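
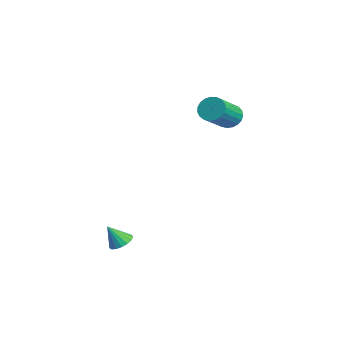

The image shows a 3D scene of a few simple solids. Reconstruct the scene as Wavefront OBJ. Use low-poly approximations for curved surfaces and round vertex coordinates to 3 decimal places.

v 3.805 -2.495 -2.124
v 4.22 -2.168 -1.86
v 3.635 -3.045 -1.176
v 3.982 -2.022 -1.819
v 3.703 -1.984 -1.847
v 3.448 -2.064 -1.939
v 3.275 -2.242 -2.073
v 3.223 -2.478 -2.219
v 3.305 -2.718 -2.344
v 3.501 -2.907 -2.418
v 3.767 -3.001 -2.425
v 4.042 -2.98 -2.363
v 4.263 -2.847 -2.246
v 4.378 -2.634 -2.102
v 4.363 -2.389 -1.963
v 0.187 3.703 2.949
v 0.69 3.698 2.477
v 1.637 2.512 3.5
v 1.133 2.517 3.971
v 0.772 3.912 2.649
v 1.719 2.726 3.672
v 0.753 4.09 2.873
v 1.7 2.904 3.896
v 0.636 4.201 3.11
v 1.582 3.015 4.133
v 0.441 4.226 3.32
v 1.388 3.04 4.343
v 0.202 4.16 3.465
v 1.149 2.975 4.488
v -0.039 4.016 3.52
v 0.908 2.83 4.543
v -0.242 3.817 3.477
v 0.705 2.631 4.5
v -0.37 3.598 3.343
v 0.577 2.413 4.366
v -0.402 3.398 3.14
v 0.545 2.212 4.163
v -0.332 3.25 2.904
v 0.615 2.065 3.927
v -0.173 3.181 2.676
v 0.774 1.995 3.699
v 0.049 3.201 2.495
v 0.996 2.016 3.518
v 0.294 3.309 2.392
v 1.241 2.123 3.415
v 0.521 3.484 2.386
v 1.468 2.299 3.409
f 2 1 4
f 2 4 3
f 4 1 5
f 4 5 3
f 5 1 6
f 5 6 3
f 6 1 7
f 6 7 3
f 7 1 8
f 7 8 3
f 8 1 9
f 8 9 3
f 9 1 10
f 9 10 3
f 10 1 11
f 10 11 3
f 11 1 12
f 11 12 3
f 12 1 13
f 12 13 3
f 13 1 14
f 13 14 3
f 14 1 15
f 14 15 3
f 15 1 2
f 15 2 3
f 17 16 20
f 17 20 18
f 18 20 21
f 18 21 19
f 20 16 22
f 20 22 21
f 21 22 23
f 21 23 19
f 22 16 24
f 22 24 23
f 23 24 25
f 23 25 19
f 24 16 26
f 24 26 25
f 25 26 27
f 25 27 19
f 26 16 28
f 26 28 27
f 27 28 29
f 27 29 19
f 28 16 30
f 28 30 29
f 29 30 31
f 29 31 19
f 30 16 32
f 30 32 31
f 31 32 33
f 31 33 19
f 32 16 34
f 32 34 33
f 33 34 35
f 33 35 19
f 34 16 36
f 34 36 35
f 35 36 37
f 35 37 19
f 36 16 38
f 36 38 37
f 37 38 39
f 37 39 19
f 38 16 40
f 38 40 39
f 39 40 41
f 39 41 19
f 40 16 42
f 40 42 41
f 41 42 43
f 41 43 19
f 42 16 44
f 42 44 43
f 43 44 45
f 43 45 19
f 44 16 46
f 44 46 45
f 45 46 47
f 45 47 19
f 46 16 17
f 46 17 47
f 47 17 18
f 47 18 19



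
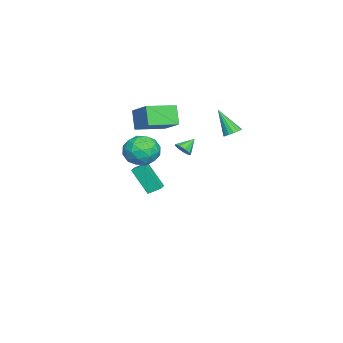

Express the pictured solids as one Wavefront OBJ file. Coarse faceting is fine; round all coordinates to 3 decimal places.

v -1.234 -2.224 1.994
v -1.919 -2.531 3.176
v -2.406 -0.732 1.703
v -3.091 -1.039 2.884
v -0.069 -1.121 2.956
v -0.754 -1.428 4.137
v -1.241 0.371 2.664
v -1.926 0.064 3.846
v -0.352 3.631 2.714
v 0.2 3.526 2.806
v -0.788 2.689 4.246
v 0.146 3.779 2.947
v -0.041 3.993 3.026
v -0.312 4.11 3.021
v -0.594 4.099 2.934
v -0.811 3.962 2.788
v -0.905 3.737 2.622
v -0.851 3.483 2.482
v -0.664 3.269 2.403
v -0.393 3.152 2.408
v -0.111 3.164 2.495
v 0.106 3.3 2.641
v -1.894 0.426 0.345
v -1.532 0.32 0.811
v -2.546 0.974 0.975
v -1.421 0.668 0.624
v -1.531 0.903 0.306
v -1.811 0.915 0.006
v -2.13 0.698 -0.135
v -2.338 0.354 -0.052
v -2.338 0.044 0.217
v -2.131 -0.087 0.545
v -1.812 0.022 0.78
v 3.307 0.075 3.469
v 4.398 0.154 3.322
v 3.242 -1.254 2.278
v 4.333 -1.175 2.131
v 3.931 -1.554 3.087
v 3.971 -0.732 3.823
v 3.669 -0.368 1.777
v 3.709 0.454 2.513
v 4.622 -0.12 2.276
v 4.784 -0.853 3.085
v 2.856 -0.247 2.515
v 3.018 -0.98 3.324
v 3.858 0.232 3.5
v 3.782 -1.332 2.1
v 3.545 -1.554 2.662
v 4.187 -1.508 2.575
v 3.607 -0.289 3.795
v 4.249 -0.243 3.708
v 3.974 -1.247 3.57
v 3.391 -0.857 1.892
v 4.033 -0.811 1.805
v 3.453 0.408 3.025
v 4.095 0.454 2.938
v 3.666 0.147 2.03
v 4.631 0.117 2.799
v 4.593 -0.665 2.099
v 4.202 -0.19 1.891
v 4.226 0.293 2.323
v 4.726 -0.314 3.274
v 4.688 -1.096 2.574
v 4.452 -1.318 3.136
v 4.476 -0.835 3.569
v 4.858 -0.475 2.66
v 2.952 -0.004 3.026
v 2.914 -0.786 2.326
v 3.164 -0.265 2.031
v 3.188 0.218 2.464
v 3.047 -0.435 3.501
v 3.009 -1.217 2.801
v 3.414 -1.393 3.277
v 3.438 -0.91 3.709
v 2.782 -0.625 2.94
v -4.45 -3.08 -2.696
v -4.55 -2.311 -2.221
v -4.124 -1.996 -4.381
v -4.224 -1.227 -3.906
v -3.636 -3.073 -2.534
v -3.736 -2.304 -2.059
v -3.31 -1.989 -4.219
v -3.41 -1.22 -3.744
f 2 4 1
f 5 2 1
f 1 4 3
f 3 5 1
f 2 8 4
f 6 2 5
f 6 8 2
f 4 8 3
f 7 5 3
f 3 8 7
f 7 6 5
f 8 6 7
f 10 9 12
f 10 12 11
f 12 9 13
f 12 13 11
f 13 9 14
f 13 14 11
f 14 9 15
f 14 15 11
f 15 9 16
f 15 16 11
f 16 9 17
f 16 17 11
f 17 9 18
f 17 18 11
f 18 9 19
f 18 19 11
f 19 9 20
f 19 20 11
f 20 9 21
f 20 21 11
f 21 9 22
f 21 22 11
f 22 9 10
f 22 10 11
f 24 23 26
f 24 26 25
f 26 23 27
f 26 27 25
f 27 23 28
f 27 28 25
f 28 23 29
f 28 29 25
f 29 23 30
f 29 30 25
f 30 23 31
f 30 31 25
f 31 23 32
f 31 32 25
f 32 23 33
f 32 33 25
f 33 23 24
f 33 24 25
f 34 71 50
f 71 45 74
f 50 74 39
f 71 74 50
f 34 50 46
f 50 39 51
f 46 51 35
f 50 51 46
f 34 46 55
f 46 35 56
f 55 56 41
f 46 56 55
f 34 55 67
f 55 41 70
f 67 70 44
f 55 70 67
f 34 67 71
f 67 44 75
f 71 75 45
f 67 75 71
f 35 51 62
f 51 39 65
f 62 65 43
f 51 65 62
f 39 74 52
f 74 45 73
f 52 73 38
f 74 73 52
f 45 75 72
f 75 44 68
f 72 68 36
f 75 68 72
f 44 70 69
f 70 41 57
f 69 57 40
f 70 57 69
f 41 56 61
f 56 35 58
f 61 58 42
f 56 58 61
f 37 63 49
f 63 43 64
f 49 64 38
f 63 64 49
f 37 49 47
f 49 38 48
f 47 48 36
f 49 48 47
f 37 47 54
f 47 36 53
f 54 53 40
f 47 53 54
f 37 54 59
f 54 40 60
f 59 60 42
f 54 60 59
f 37 59 63
f 59 42 66
f 63 66 43
f 59 66 63
f 38 64 52
f 64 43 65
f 52 65 39
f 64 65 52
f 36 48 72
f 48 38 73
f 72 73 45
f 48 73 72
f 40 53 69
f 53 36 68
f 69 68 44
f 53 68 69
f 42 60 61
f 60 40 57
f 61 57 41
f 60 57 61
f 43 66 62
f 66 42 58
f 62 58 35
f 66 58 62
f 77 79 76
f 80 77 76
f 76 79 78
f 78 80 76
f 77 83 79
f 81 77 80
f 81 83 77
f 79 83 78
f 82 80 78
f 78 83 82
f 82 81 80
f 83 81 82



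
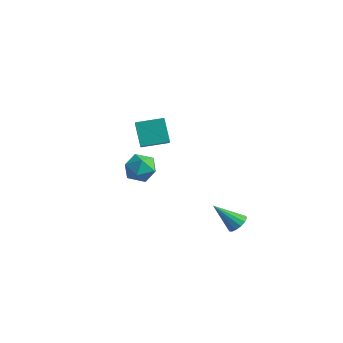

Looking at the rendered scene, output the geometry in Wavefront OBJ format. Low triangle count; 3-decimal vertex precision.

v 3.249 -2.986 -2.082
v 3.692 -3.264 -1.882
v 2.351 -3.634 -0.998
v 3.688 -3.014 -1.736
v 3.566 -2.756 -1.682
v 3.36 -2.56 -1.736
v 3.123 -2.478 -1.882
v 2.921 -2.532 -2.082
v 2.806 -2.707 -2.282
v 2.809 -2.957 -2.429
v 2.931 -3.215 -2.482
v 3.138 -3.411 -2.429
v 3.374 -3.493 -2.282
v 3.577 -3.439 -2.082
v -3.516 -2.669 -0.662
v -2.797 -2.184 -0.831
v -3.243 -3.476 -1.809
v -2.524 -2.991 -1.978
v -2.543 -3.52 -1.271
v -2.712 -3.021 -0.562
v -3.328 -2.639 -2.078
v -3.497 -2.14 -1.369
v -2.681 -2.166 -1.706
v -2.196 -2.71 -1.208
v -3.844 -2.95 -1.432
v -3.359 -3.494 -0.934
v -0.97 -4.83 1.971
v -1.68 -4.465 3.059
v -1.645 -4.16 1.306
v -2.355 -3.795 2.394
v -0.145 -3.805 2.166
v -0.855 -3.44 3.254
v -0.82 -3.135 1.501
v -1.53 -2.77 2.589
f 2 1 4
f 2 4 3
f 4 1 5
f 4 5 3
f 5 1 6
f 5 6 3
f 6 1 7
f 6 7 3
f 7 1 8
f 7 8 3
f 8 1 9
f 8 9 3
f 9 1 10
f 9 10 3
f 10 1 11
f 10 11 3
f 11 1 12
f 11 12 3
f 12 1 13
f 12 13 3
f 13 1 14
f 13 14 3
f 14 1 2
f 14 2 3
f 15 26 20
f 15 20 16
f 15 16 22
f 15 22 25
f 15 25 26
f 16 20 24
f 20 26 19
f 26 25 17
f 25 22 21
f 22 16 23
f 18 24 19
f 18 19 17
f 18 17 21
f 18 21 23
f 18 23 24
f 19 24 20
f 17 19 26
f 21 17 25
f 23 21 22
f 24 23 16
f 28 30 27
f 31 28 27
f 27 30 29
f 29 31 27
f 28 34 30
f 32 28 31
f 32 34 28
f 30 34 29
f 33 31 29
f 29 34 33
f 33 32 31
f 34 32 33



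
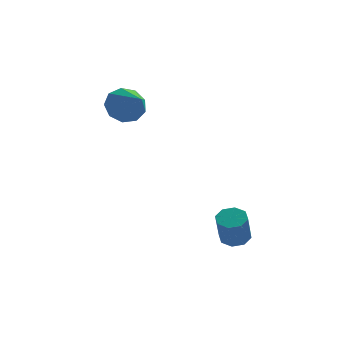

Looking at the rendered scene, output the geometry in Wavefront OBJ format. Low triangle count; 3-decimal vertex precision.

v 3.218 -3.557 -4.676
v 3.719 -4.071 -4.925
v 3.662 -4.878 -3.373
v 3.162 -4.363 -3.124
v 3.976 -3.612 -4.677
v 3.92 -4.419 -3.125
v 3.79 -3.121 -4.428
v 3.733 -3.927 -2.876
v 3.268 -2.884 -4.325
v 3.211 -3.691 -2.773
v 2.718 -3.042 -4.427
v 2.661 -3.849 -2.875
v 2.46 -3.501 -4.675
v 2.404 -4.308 -3.123
v 2.647 -3.993 -4.924
v 2.59 -4.799 -3.372
v 3.169 -4.229 -5.027
v 3.112 -5.036 -3.475
v -2.682 0.468 1.806
v -1.777 0.816 1.309
v -1.618 -0.948 2.754
v -1.869 1.179 1.954
v -2.342 1.209 2.53
v -2.974 0.892 2.766
v -3.47 0.377 2.554
v -3.597 -0.095 1.991
v -3.296 -0.304 1.341
v -2.708 -0.151 0.909
v -2.108 0.291 0.896
f 2 1 5
f 2 5 3
f 3 5 6
f 3 6 4
f 5 1 7
f 5 7 6
f 6 7 8
f 6 8 4
f 7 1 9
f 7 9 8
f 8 9 10
f 8 10 4
f 9 1 11
f 9 11 10
f 10 11 12
f 10 12 4
f 11 1 13
f 11 13 12
f 12 13 14
f 12 14 4
f 13 1 15
f 13 15 14
f 14 15 16
f 14 16 4
f 15 1 17
f 15 17 16
f 16 17 18
f 16 18 4
f 17 1 2
f 17 2 18
f 18 2 3
f 18 3 4
f 20 19 22
f 20 22 21
f 22 19 23
f 22 23 21
f 23 19 24
f 23 24 21
f 24 19 25
f 24 25 21
f 25 19 26
f 25 26 21
f 26 19 27
f 26 27 21
f 27 19 28
f 27 28 21
f 28 19 29
f 28 29 21
f 29 19 20
f 29 20 21



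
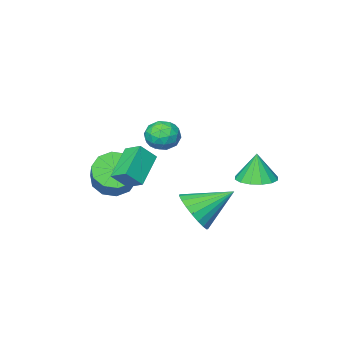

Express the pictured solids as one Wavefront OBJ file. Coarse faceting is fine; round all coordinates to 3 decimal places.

v 2.769 -4.575 -0.934
v 3.491 -5.186 -0.774
v 4.294 -3.916 0.453
v 3.571 -3.305 0.294
v 3.642 -4.839 -1.231
v 4.445 -3.57 -0.004
v 3.459 -4.391 -1.575
v 4.262 -3.122 -0.347
v 3.013 -4.014 -1.674
v 3.815 -2.744 -0.446
v 2.473 -3.85 -1.49
v 3.275 -2.581 -0.262
v 2.046 -3.964 -1.093
v 2.849 -2.694 0.134
v 1.895 -4.31 -0.636
v 2.698 -3.041 0.591
v 2.078 -4.758 -0.293
v 2.881 -3.489 0.935
v 2.525 -5.136 -0.194
v 3.327 -3.866 1.034
v 3.065 -5.299 -0.378
v 3.867 -4.03 0.85
v 0.89 -1.617 -2.262
v 1.328 -1.994 -1.362
v -0.59 -0.843 -1.218
v 1.516 -1.592 -1.395
v 1.595 -1.194 -1.577
v 1.552 -0.869 -1.879
v 1.395 -0.674 -2.246
v 1.15 -0.641 -2.616
v 0.861 -0.778 -2.926
v 0.576 -1.059 -3.12
v 0.346 -1.437 -3.166
v 0.21 -1.846 -3.056
v 0.191 -2.216 -2.809
v 0.294 -2.482 -2.467
v 0.499 -2.598 -2.09
v 0.772 -2.545 -1.742
v 1.065 -2.331 -1.485
v -1.085 -0.037 -0.283
v -0.582 -0.771 -0.303
v -1.155 -0.123 1.063
v -0.283 -0.423 -0.265
v -0.199 0.029 -0.232
v -0.352 0.463 -0.212
v -0.702 0.763 -0.212
v -1.154 0.849 -0.23
v -1.588 0.697 -0.262
v -1.887 0.348 -0.3
v -1.971 -0.103 -0.333
v -1.818 -0.537 -0.353
v -1.468 -0.837 -0.354
v -1.016 -0.923 -0.336
v 2.965 -0.449 2.416
v 3.488 -1.024 2.458
v 2.272 -1.016 3.302
v 2.795 -1.591 3.344
v 2.978 -0.879 3.6
v 3.406 -0.529 3.052
v 2.354 -1.511 2.708
v 2.782 -1.161 2.16
v 3.11 -1.68 2.638
v 3.496 -1.29 3.189
v 2.264 -0.75 2.571
v 2.65 -0.36 3.122
v 3.287 -0.687 2.359
v 2.473 -1.353 3.401
v 2.581 -0.935 3.551
v 2.888 -1.272 3.576
v 3.239 -0.396 2.709
v 3.547 -0.734 2.733
v 3.247 -0.649 3.404
v 2.213 -1.306 3.027
v 2.521 -1.644 3.051
v 2.872 -0.768 2.184
v 3.179 -1.105 2.209
v 2.513 -1.391 2.356
v 3.372 -1.411 2.489
v 2.965 -1.743 3.01
v 2.706 -1.697 2.636
v 2.957 -1.491 2.315
v 3.599 -1.181 2.813
v 3.192 -1.514 3.334
v 3.3 -1.096 3.485
v 3.551 -0.89 3.163
v 3.377 -1.567 2.919
v 2.568 -0.526 2.426
v 2.161 -0.859 2.947
v 2.209 -1.15 2.597
v 2.46 -0.944 2.275
v 2.795 -0.297 2.75
v 2.388 -0.629 3.271
v 2.803 -0.549 3.445
v 3.054 -0.343 3.124
v 2.383 -0.473 2.841
v 3.378 -2.842 1.611
v 3.206 -2.051 2.006
v 2.729 -2.631 0.907
v 2.557 -1.841 1.302
v 4.603 -2.119 0.698
v 4.431 -1.329 1.093
v 3.954 -1.909 -0.006
v 3.782 -1.118 0.389
f 2 1 5
f 2 5 3
f 3 5 6
f 3 6 4
f 5 1 7
f 5 7 6
f 6 7 8
f 6 8 4
f 7 1 9
f 7 9 8
f 8 9 10
f 8 10 4
f 9 1 11
f 9 11 10
f 10 11 12
f 10 12 4
f 11 1 13
f 11 13 12
f 12 13 14
f 12 14 4
f 13 1 15
f 13 15 14
f 14 15 16
f 14 16 4
f 15 1 17
f 15 17 16
f 16 17 18
f 16 18 4
f 17 1 19
f 17 19 18
f 18 19 20
f 18 20 4
f 19 1 21
f 19 21 20
f 20 21 22
f 20 22 4
f 21 1 2
f 21 2 22
f 22 2 3
f 22 3 4
f 24 23 26
f 24 26 25
f 26 23 27
f 26 27 25
f 27 23 28
f 27 28 25
f 28 23 29
f 28 29 25
f 29 23 30
f 29 30 25
f 30 23 31
f 30 31 25
f 31 23 32
f 31 32 25
f 32 23 33
f 32 33 25
f 33 23 34
f 33 34 25
f 34 23 35
f 34 35 25
f 35 23 36
f 35 36 25
f 36 23 37
f 36 37 25
f 37 23 38
f 37 38 25
f 38 23 39
f 38 39 25
f 39 23 24
f 39 24 25
f 41 40 43
f 41 43 42
f 43 40 44
f 43 44 42
f 44 40 45
f 44 45 42
f 45 40 46
f 45 46 42
f 46 40 47
f 46 47 42
f 47 40 48
f 47 48 42
f 48 40 49
f 48 49 42
f 49 40 50
f 49 50 42
f 50 40 51
f 50 51 42
f 51 40 52
f 51 52 42
f 52 40 53
f 52 53 42
f 53 40 41
f 53 41 42
f 54 91 70
f 91 65 94
f 70 94 59
f 91 94 70
f 54 70 66
f 70 59 71
f 66 71 55
f 70 71 66
f 54 66 75
f 66 55 76
f 75 76 61
f 66 76 75
f 54 75 87
f 75 61 90
f 87 90 64
f 75 90 87
f 54 87 91
f 87 64 95
f 91 95 65
f 87 95 91
f 55 71 82
f 71 59 85
f 82 85 63
f 71 85 82
f 59 94 72
f 94 65 93
f 72 93 58
f 94 93 72
f 65 95 92
f 95 64 88
f 92 88 56
f 95 88 92
f 64 90 89
f 90 61 77
f 89 77 60
f 90 77 89
f 61 76 81
f 76 55 78
f 81 78 62
f 76 78 81
f 57 83 69
f 83 63 84
f 69 84 58
f 83 84 69
f 57 69 67
f 69 58 68
f 67 68 56
f 69 68 67
f 57 67 74
f 67 56 73
f 74 73 60
f 67 73 74
f 57 74 79
f 74 60 80
f 79 80 62
f 74 80 79
f 57 79 83
f 79 62 86
f 83 86 63
f 79 86 83
f 58 84 72
f 84 63 85
f 72 85 59
f 84 85 72
f 56 68 92
f 68 58 93
f 92 93 65
f 68 93 92
f 60 73 89
f 73 56 88
f 89 88 64
f 73 88 89
f 62 80 81
f 80 60 77
f 81 77 61
f 80 77 81
f 63 86 82
f 86 62 78
f 82 78 55
f 86 78 82
f 97 99 96
f 100 97 96
f 96 99 98
f 98 100 96
f 97 103 99
f 101 97 100
f 101 103 97
f 99 103 98
f 102 100 98
f 98 103 102
f 102 101 100
f 103 101 102



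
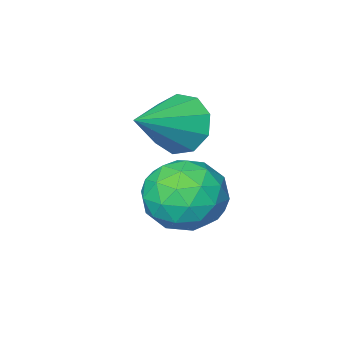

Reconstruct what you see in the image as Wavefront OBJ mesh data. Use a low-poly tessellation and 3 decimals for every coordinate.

v 0.672 -1.937 -1.749
v 1.064 -2.271 -2.348
v 2.008 -1.583 -1.071
v 0.978 -1.747 -2.452
v 0.749 -1.313 -2.227
v 0.483 -1.171 -1.778
v 0.306 -1.387 -1.316
v 0.3 -1.861 -1.056
v 0.468 -2.371 -1.121
v 0.731 -2.677 -1.479
v 0.967 -2.638 -1.964
v 1.063 -0.584 -3.809
v 1.386 -0.978 -2.973
v 0.334 -1.942 -4.167
v 0.657 -2.336 -3.331
v -0.017 -1.627 -3.31
v 0.433 -0.788 -3.089
v 1.287 -2.132 -4.051
v 1.737 -1.293 -3.83
v 1.524 -1.934 -3.123
v 0.718 -1.622 -2.665
v 1.002 -1.298 -4.475
v 0.196 -0.986 -4.017
v 1.288 -0.662 -3.36
v 0.432 -2.258 -3.78
v 0.035 -1.842 -3.768
v 0.225 -2.073 -3.277
v 0.729 -0.55 -3.428
v 0.918 -0.781 -2.937
v 0.094 -1.163 -3.135
v 0.802 -2.139 -4.203
v 0.991 -2.37 -3.712
v 1.495 -0.847 -3.863
v 1.685 -1.078 -3.372
v 1.626 -1.757 -4.005
v 1.559 -1.455 -2.957
v 1.131 -2.253 -3.167
v 1.501 -2.134 -3.59
v 1.766 -1.64 -3.46
v 1.085 -1.272 -2.688
v 0.657 -2.07 -2.898
v 0.261 -1.654 -2.886
v 0.526 -1.16 -2.756
v 1.167 -1.834 -2.776
v 1.063 -0.85 -4.242
v 0.635 -1.648 -4.452
v 1.194 -1.76 -4.384
v 1.459 -1.266 -4.254
v 0.589 -0.667 -3.973
v 0.161 -1.465 -4.183
v -0.046 -1.28 -3.68
v 0.219 -0.786 -3.55
v 0.553 -1.086 -4.364
f 2 1 4
f 2 4 3
f 4 1 5
f 4 5 3
f 5 1 6
f 5 6 3
f 6 1 7
f 6 7 3
f 7 1 8
f 7 8 3
f 8 1 9
f 8 9 3
f 9 1 10
f 9 10 3
f 10 1 11
f 10 11 3
f 11 1 2
f 11 2 3
f 12 49 28
f 49 23 52
f 28 52 17
f 49 52 28
f 12 28 24
f 28 17 29
f 24 29 13
f 28 29 24
f 12 24 33
f 24 13 34
f 33 34 19
f 24 34 33
f 12 33 45
f 33 19 48
f 45 48 22
f 33 48 45
f 12 45 49
f 45 22 53
f 49 53 23
f 45 53 49
f 13 29 40
f 29 17 43
f 40 43 21
f 29 43 40
f 17 52 30
f 52 23 51
f 30 51 16
f 52 51 30
f 23 53 50
f 53 22 46
f 50 46 14
f 53 46 50
f 22 48 47
f 48 19 35
f 47 35 18
f 48 35 47
f 19 34 39
f 34 13 36
f 39 36 20
f 34 36 39
f 15 41 27
f 41 21 42
f 27 42 16
f 41 42 27
f 15 27 25
f 27 16 26
f 25 26 14
f 27 26 25
f 15 25 32
f 25 14 31
f 32 31 18
f 25 31 32
f 15 32 37
f 32 18 38
f 37 38 20
f 32 38 37
f 15 37 41
f 37 20 44
f 41 44 21
f 37 44 41
f 16 42 30
f 42 21 43
f 30 43 17
f 42 43 30
f 14 26 50
f 26 16 51
f 50 51 23
f 26 51 50
f 18 31 47
f 31 14 46
f 47 46 22
f 31 46 47
f 20 38 39
f 38 18 35
f 39 35 19
f 38 35 39
f 21 44 40
f 44 20 36
f 40 36 13
f 44 36 40



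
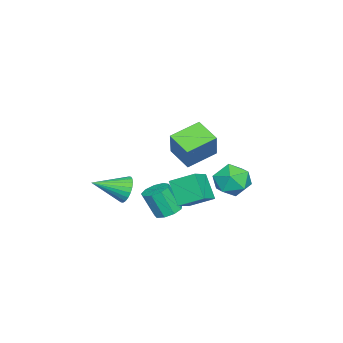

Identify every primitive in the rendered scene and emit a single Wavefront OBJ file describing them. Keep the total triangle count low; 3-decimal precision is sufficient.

v -0.195 0.943 -2.195
v 0.405 1.49 -1.979
v 0.495 0.764 -0.389
v -0.105 0.217 -0.605
v -0.112 1.705 -1.852
v -0.023 0.979 -0.262
v -0.668 1.564 -1.885
v -0.579 0.838 -0.295
v -1.002 1.132 -2.063
v -0.913 0.406 -0.473
v -0.959 0.612 -2.303
v -0.87 -0.114 -0.713
v -0.558 0.247 -2.493
v -0.469 -0.479 -0.903
v 0.013 0.207 -2.543
v 0.102 -0.519 -0.953
v 0.487 0.512 -2.43
v 0.576 -0.214 -0.84
v 0.642 1.019 -2.207
v 0.731 0.293 -0.618
v 1.18 2.079 1.039
v 2.422 1.88 1.676
v 1.031 3.454 1.761
v 2.273 3.254 2.398
v 1.967 2.846 -0.258
v 3.209 2.646 0.379
v 1.818 4.22 0.464
v 3.06 4.021 1.101
v 0.705 2.342 1.923
v -0.05 1.126 2.569
v -0.666 3.504 2.508
v -1.421 2.288 3.154
v 1.661 2.632 3.586
v 0.906 1.416 4.232
v 0.29 3.794 4.171
v -0.465 2.578 4.817
v 3.051 -0.269 0.989
v 3.648 -0.214 0.332
v 3.989 -1.831 1.711
v 3.796 -0.013 0.574
v 3.83 0.148 0.88
v 3.745 0.246 1.202
v 3.555 0.266 1.492
v 3.288 0.204 1.705
v 2.985 0.07 1.809
v 2.692 -0.115 1.789
v 2.453 -0.324 1.647
v 2.306 -0.524 1.404
v 2.272 -0.686 1.099
v 2.357 -0.784 0.776
v 2.547 -0.804 0.487
v 2.814 -0.742 0.273
v 3.117 -0.608 0.169
v 3.41 -0.423 0.19
v -4.049 4.274 -0.517
v -3.059 3.526 -0.508
v -4.821 3.234 -2.052
v -3.831 2.486 -2.043
v -4.645 2.449 -1.107
v -4.168 3.092 -0.159
v -3.712 3.668 -2.401
v -3.235 4.311 -1.453
v -2.851 3.152 -1.673
v -3.427 2.398 -0.873
v -4.453 4.362 -1.687
v -5.029 3.608 -0.887
f 2 1 5
f 2 5 3
f 3 5 6
f 3 6 4
f 5 1 7
f 5 7 6
f 6 7 8
f 6 8 4
f 7 1 9
f 7 9 8
f 8 9 10
f 8 10 4
f 9 1 11
f 9 11 10
f 10 11 12
f 10 12 4
f 11 1 13
f 11 13 12
f 12 13 14
f 12 14 4
f 13 1 15
f 13 15 14
f 14 15 16
f 14 16 4
f 15 1 17
f 15 17 16
f 16 17 18
f 16 18 4
f 17 1 19
f 17 19 18
f 18 19 20
f 18 20 4
f 19 1 2
f 19 2 20
f 20 2 3
f 20 3 4
f 22 24 21
f 25 22 21
f 21 24 23
f 23 25 21
f 22 28 24
f 26 22 25
f 26 28 22
f 24 28 23
f 27 25 23
f 23 28 27
f 27 26 25
f 28 26 27
f 30 32 29
f 33 30 29
f 29 32 31
f 31 33 29
f 30 36 32
f 34 30 33
f 34 36 30
f 32 36 31
f 35 33 31
f 31 36 35
f 35 34 33
f 36 34 35
f 38 37 40
f 38 40 39
f 40 37 41
f 40 41 39
f 41 37 42
f 41 42 39
f 42 37 43
f 42 43 39
f 43 37 44
f 43 44 39
f 44 37 45
f 44 45 39
f 45 37 46
f 45 46 39
f 46 37 47
f 46 47 39
f 47 37 48
f 47 48 39
f 48 37 49
f 48 49 39
f 49 37 50
f 49 50 39
f 50 37 51
f 50 51 39
f 51 37 52
f 51 52 39
f 52 37 53
f 52 53 39
f 53 37 54
f 53 54 39
f 54 37 38
f 54 38 39
f 55 66 60
f 55 60 56
f 55 56 62
f 55 62 65
f 55 65 66
f 56 60 64
f 60 66 59
f 66 65 57
f 65 62 61
f 62 56 63
f 58 64 59
f 58 59 57
f 58 57 61
f 58 61 63
f 58 63 64
f 59 64 60
f 57 59 66
f 61 57 65
f 63 61 62
f 64 63 56



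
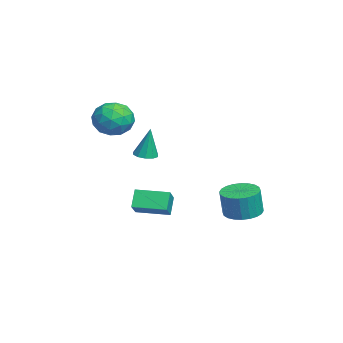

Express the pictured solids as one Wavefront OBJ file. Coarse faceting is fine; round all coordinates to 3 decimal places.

v -4.552 -2.417 -2.396
v -3.439 -2.661 -1.582
v -4.101 -0.593 -2.466
v -2.989 -0.837 -1.652
v -3.871 -2.623 -3.388
v -2.759 -2.867 -2.574
v -3.421 -0.799 -3.458
v -2.308 -1.043 -2.644
v -1.973 -2.675 3.797
v -1.065 -3.425 3.787
v -3.175 -4.135 4.033
v -2.267 -4.885 4.023
v -2.411 -4.145 4.928
v -1.668 -3.243 4.783
v -2.572 -4.317 3.037
v -1.829 -3.415 2.892
v -1.435 -4.44 3.318
v -1.335 -4.333 4.487
v -2.905 -3.227 3.333
v -2.805 -3.12 4.502
v -1.413 -2.922 3.771
v -2.827 -4.638 4.049
v -2.911 -4.203 4.581
v -2.377 -4.644 4.575
v -1.768 -2.815 4.356
v -1.234 -3.256 4.351
v -2.025 -3.679 5.021
v -3.006 -4.304 3.469
v -2.472 -4.745 3.464
v -1.863 -2.916 3.245
v -1.329 -3.357 3.239
v -2.215 -3.881 2.799
v -1.097 -3.959 3.49
v -1.804 -4.817 3.629
v -1.983 -4.483 3.049
v -1.547 -3.953 2.964
v -1.039 -3.897 4.177
v -1.745 -4.754 4.315
v -1.83 -4.32 4.847
v -1.393 -3.789 4.762
v -1.256 -4.493 3.901
v -2.495 -2.806 3.505
v -3.201 -3.663 3.643
v -2.847 -3.771 3.058
v -2.41 -3.24 2.973
v -2.436 -2.743 4.191
v -3.143 -3.601 4.33
v -2.693 -3.607 4.856
v -2.257 -3.077 4.771
v -2.984 -3.067 3.919
v 0.777 2.637 -1.642
v 1.308 3.518 -1.602
v 1.514 3.325 -0.078
v 0.983 2.443 -0.118
v 0.934 3.649 -1.535
v 1.14 3.456 -0.011
v 0.536 3.625 -1.484
v 0.742 3.432 0.04
v 0.175 3.451 -1.457
v 0.38 3.258 0.067
v -0.095 3.153 -1.459
v 0.111 2.96 0.065
v -0.232 2.776 -1.488
v -0.026 2.583 0.036
v -0.215 2.378 -1.541
v -0.009 2.185 -0.017
v -0.047 2.02 -1.609
v 0.159 1.826 -0.085
v 0.246 1.755 -1.682
v 0.452 1.562 -0.158
v 0.62 1.624 -1.749
v 0.826 1.431 -0.225
v 1.018 1.648 -1.8
v 1.224 1.455 -0.276
v 1.38 1.822 -1.827
v 1.585 1.629 -0.303
v 1.649 2.12 -1.825
v 1.855 1.927 -0.301
v 1.786 2.497 -1.796
v 1.992 2.304 -0.272
v 1.769 2.895 -1.743
v 1.975 2.702 -0.219
v 1.601 3.254 -1.675
v 1.807 3.06 -0.151
v -0.797 -2.186 1.846
v -0.25 -1.827 1.756
v -0.663 -1.934 3.654
v -0.57 -1.574 1.744
v -0.976 -1.555 1.772
v -1.314 -1.776 1.827
v -1.454 -2.154 1.89
v -1.344 -2.544 1.936
v -1.024 -2.797 1.948
v -0.617 -2.816 1.921
v -0.279 -2.595 1.865
v -0.139 -2.217 1.802
f 2 4 1
f 5 2 1
f 1 4 3
f 3 5 1
f 2 8 4
f 6 2 5
f 6 8 2
f 4 8 3
f 7 5 3
f 3 8 7
f 7 6 5
f 8 6 7
f 9 46 25
f 46 20 49
f 25 49 14
f 46 49 25
f 9 25 21
f 25 14 26
f 21 26 10
f 25 26 21
f 9 21 30
f 21 10 31
f 30 31 16
f 21 31 30
f 9 30 42
f 30 16 45
f 42 45 19
f 30 45 42
f 9 42 46
f 42 19 50
f 46 50 20
f 42 50 46
f 10 26 37
f 26 14 40
f 37 40 18
f 26 40 37
f 14 49 27
f 49 20 48
f 27 48 13
f 49 48 27
f 20 50 47
f 50 19 43
f 47 43 11
f 50 43 47
f 19 45 44
f 45 16 32
f 44 32 15
f 45 32 44
f 16 31 36
f 31 10 33
f 36 33 17
f 31 33 36
f 12 38 24
f 38 18 39
f 24 39 13
f 38 39 24
f 12 24 22
f 24 13 23
f 22 23 11
f 24 23 22
f 12 22 29
f 22 11 28
f 29 28 15
f 22 28 29
f 12 29 34
f 29 15 35
f 34 35 17
f 29 35 34
f 12 34 38
f 34 17 41
f 38 41 18
f 34 41 38
f 13 39 27
f 39 18 40
f 27 40 14
f 39 40 27
f 11 23 47
f 23 13 48
f 47 48 20
f 23 48 47
f 15 28 44
f 28 11 43
f 44 43 19
f 28 43 44
f 17 35 36
f 35 15 32
f 36 32 16
f 35 32 36
f 18 41 37
f 41 17 33
f 37 33 10
f 41 33 37
f 52 51 55
f 52 55 53
f 53 55 56
f 53 56 54
f 55 51 57
f 55 57 56
f 56 57 58
f 56 58 54
f 57 51 59
f 57 59 58
f 58 59 60
f 58 60 54
f 59 51 61
f 59 61 60
f 60 61 62
f 60 62 54
f 61 51 63
f 61 63 62
f 62 63 64
f 62 64 54
f 63 51 65
f 63 65 64
f 64 65 66
f 64 66 54
f 65 51 67
f 65 67 66
f 66 67 68
f 66 68 54
f 67 51 69
f 67 69 68
f 68 69 70
f 68 70 54
f 69 51 71
f 69 71 70
f 70 71 72
f 70 72 54
f 71 51 73
f 71 73 72
f 72 73 74
f 72 74 54
f 73 51 75
f 73 75 74
f 74 75 76
f 74 76 54
f 75 51 77
f 75 77 76
f 76 77 78
f 76 78 54
f 77 51 79
f 77 79 78
f 78 79 80
f 78 80 54
f 79 51 81
f 79 81 80
f 80 81 82
f 80 82 54
f 81 51 83
f 81 83 82
f 82 83 84
f 82 84 54
f 83 51 52
f 83 52 84
f 84 52 53
f 84 53 54
f 86 85 88
f 86 88 87
f 88 85 89
f 88 89 87
f 89 85 90
f 89 90 87
f 90 85 91
f 90 91 87
f 91 85 92
f 91 92 87
f 92 85 93
f 92 93 87
f 93 85 94
f 93 94 87
f 94 85 95
f 94 95 87
f 95 85 96
f 95 96 87
f 96 85 86
f 96 86 87



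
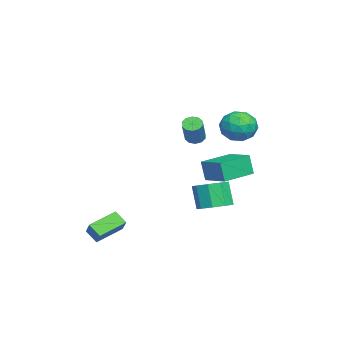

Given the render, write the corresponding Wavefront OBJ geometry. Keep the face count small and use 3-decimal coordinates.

v -2.159 3.741 1.794
v -1.461 3.912 2.687
v -1.939 1.908 1.973
v -1.241 2.079 2.866
v -2.359 2.312 2.96
v -2.495 3.445 2.849
v -0.905 2.375 1.811
v -1.041 3.508 1.7
v -0.686 3.068 2.697
v -1.585 3.029 3.407
v -1.815 2.791 1.253
v -2.714 2.752 1.963
v -1.83 3.987 2.225
v -1.57 1.833 2.435
v -2.228 1.97 2.49
v -1.817 2.07 3.015
v -2.437 3.713 2.321
v -2.027 3.813 2.845
v -2.555 2.873 3.005
v -1.373 2.007 1.815
v -0.963 2.107 2.339
v -1.583 3.75 1.645
v -1.172 3.85 2.17
v -0.845 2.947 1.655
v -0.964 3.591 2.756
v -0.834 2.514 2.861
v -0.637 2.688 2.24
v -0.717 3.354 2.176
v -1.492 3.569 3.173
v -1.362 2.491 3.278
v -2.019 2.628 3.333
v -2.1 3.294 3.269
v -1.036 3.072 3.179
v -2.038 3.329 1.382
v -1.908 2.251 1.487
v -1.3 2.526 1.391
v -1.381 3.192 1.327
v -2.566 3.306 1.799
v -2.436 2.229 1.904
v -2.683 2.466 2.484
v -2.763 3.132 2.42
v -2.364 2.748 1.481
v -0.669 1.811 -3.517
v 0.14 1.137 -3.401
v -0.381 0.775 -1.867
v -1.191 1.449 -1.983
v 0.335 1.799 -3.179
v -0.186 1.438 -1.644
v 0.06 2.467 -3.115
v -0.462 2.105 -1.581
v -0.557 2.827 -3.239
v -1.078 2.466 -1.705
v -1.226 2.712 -3.494
v -1.747 2.351 -1.96
v -1.635 2.175 -3.759
v -2.156 1.814 -2.225
v -1.592 1.468 -3.911
v -2.113 1.106 -2.377
v -1.117 0.921 -3.879
v -1.638 0.559 -2.345
v -0.433 0.79 -3.677
v -0.954 0.428 -2.143
v 3.343 -4.063 -5.029
v 3.01 -4.712 -4.391
v 2.21 -2.859 -4.397
v 1.877 -3.508 -3.758
v 4.243 -3.672 -4.162
v 3.91 -4.321 -3.523
v 3.11 -2.468 -3.529
v 2.777 -3.117 -2.891
v 1.04 0.937 2.321
v 1.434 0.668 1.991
v 2.554 0.694 3.31
v 2.16 0.963 3.639
v 1.477 1.021 1.948
v 2.596 1.047 3.267
v 1.352 1.342 2.048
v 2.472 1.368 3.366
v 1.109 1.509 2.251
v 2.228 1.535 3.57
v 0.839 1.457 2.481
v 1.958 1.483 3.8
v 0.646 1.206 2.65
v 1.766 1.232 3.969
v 0.604 0.853 2.693
v 1.723 0.879 4.012
v 0.728 0.532 2.594
v 1.848 0.558 3.912
v 0.972 0.365 2.39
v 2.091 0.391 3.709
v 1.242 0.417 2.16
v 2.361 0.443 3.479
v -4.866 2.244 -2.335
v -5.006 1.964 -0.981
v -3.728 3.518 -1.954
v -3.868 3.238 -0.599
v -3.232 0.822 -2.461
v -3.372 0.542 -1.106
v -2.094 2.096 -2.079
v -2.234 1.816 -0.725
f 1 38 17
f 38 12 41
f 17 41 6
f 38 41 17
f 1 17 13
f 17 6 18
f 13 18 2
f 17 18 13
f 1 13 22
f 13 2 23
f 22 23 8
f 13 23 22
f 1 22 34
f 22 8 37
f 34 37 11
f 22 37 34
f 1 34 38
f 34 11 42
f 38 42 12
f 34 42 38
f 2 18 29
f 18 6 32
f 29 32 10
f 18 32 29
f 6 41 19
f 41 12 40
f 19 40 5
f 41 40 19
f 12 42 39
f 42 11 35
f 39 35 3
f 42 35 39
f 11 37 36
f 37 8 24
f 36 24 7
f 37 24 36
f 8 23 28
f 23 2 25
f 28 25 9
f 23 25 28
f 4 30 16
f 30 10 31
f 16 31 5
f 30 31 16
f 4 16 14
f 16 5 15
f 14 15 3
f 16 15 14
f 4 14 21
f 14 3 20
f 21 20 7
f 14 20 21
f 4 21 26
f 21 7 27
f 26 27 9
f 21 27 26
f 4 26 30
f 26 9 33
f 30 33 10
f 26 33 30
f 5 31 19
f 31 10 32
f 19 32 6
f 31 32 19
f 3 15 39
f 15 5 40
f 39 40 12
f 15 40 39
f 7 20 36
f 20 3 35
f 36 35 11
f 20 35 36
f 9 27 28
f 27 7 24
f 28 24 8
f 27 24 28
f 10 33 29
f 33 9 25
f 29 25 2
f 33 25 29
f 44 43 47
f 44 47 45
f 45 47 48
f 45 48 46
f 47 43 49
f 47 49 48
f 48 49 50
f 48 50 46
f 49 43 51
f 49 51 50
f 50 51 52
f 50 52 46
f 51 43 53
f 51 53 52
f 52 53 54
f 52 54 46
f 53 43 55
f 53 55 54
f 54 55 56
f 54 56 46
f 55 43 57
f 55 57 56
f 56 57 58
f 56 58 46
f 57 43 59
f 57 59 58
f 58 59 60
f 58 60 46
f 59 43 61
f 59 61 60
f 60 61 62
f 60 62 46
f 61 43 44
f 61 44 62
f 62 44 45
f 62 45 46
f 64 66 63
f 67 64 63
f 63 66 65
f 65 67 63
f 64 70 66
f 68 64 67
f 68 70 64
f 66 70 65
f 69 67 65
f 65 70 69
f 69 68 67
f 70 68 69
f 72 71 75
f 72 75 73
f 73 75 76
f 73 76 74
f 75 71 77
f 75 77 76
f 76 77 78
f 76 78 74
f 77 71 79
f 77 79 78
f 78 79 80
f 78 80 74
f 79 71 81
f 79 81 80
f 80 81 82
f 80 82 74
f 81 71 83
f 81 83 82
f 82 83 84
f 82 84 74
f 83 71 85
f 83 85 84
f 84 85 86
f 84 86 74
f 85 71 87
f 85 87 86
f 86 87 88
f 86 88 74
f 87 71 89
f 87 89 88
f 88 89 90
f 88 90 74
f 89 71 91
f 89 91 90
f 90 91 92
f 90 92 74
f 91 71 72
f 91 72 92
f 92 72 73
f 92 73 74
f 94 96 93
f 97 94 93
f 93 96 95
f 95 97 93
f 94 100 96
f 98 94 97
f 98 100 94
f 96 100 95
f 99 97 95
f 95 100 99
f 99 98 97
f 100 98 99



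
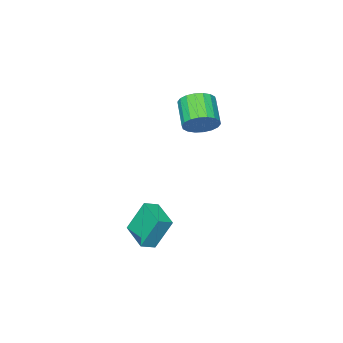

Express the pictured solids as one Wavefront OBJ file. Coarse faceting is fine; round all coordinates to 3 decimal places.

v -1.43 -2.623 2.758
v -0.803 -3.314 2.399
v -1.642 -4.568 3.344
v -2.27 -3.877 3.702
v -0.596 -3.174 2.768
v -1.435 -4.428 3.712
v -0.555 -2.926 3.134
v -1.394 -4.179 4.079
v -0.687 -2.617 3.426
v -1.526 -3.871 4.371
v -0.966 -2.31 3.586
v -1.806 -3.563 4.531
v -1.338 -2.064 3.582
v -2.177 -3.318 4.526
v -1.727 -1.93 3.414
v -2.567 -3.183 4.359
v -2.058 -1.932 3.116
v -2.897 -3.186 4.061
v -2.265 -2.072 2.748
v -3.104 -3.326 3.692
v -2.306 -2.321 2.381
v -3.145 -3.574 3.326
v -2.174 -2.629 2.089
v -3.013 -3.883 3.034
v -1.894 -2.937 1.929
v -2.734 -4.19 2.874
v -1.523 -3.182 1.934
v -2.362 -4.436 2.878
v -1.133 -3.317 2.101
v -1.973 -4.57 3.046
v 2.315 -3.007 -3.601
v 1.649 -2.434 -1.794
v 2.832 -1.348 -3.937
v 2.166 -0.775 -2.13
v 3.114 -3.185 -3.25
v 2.448 -2.612 -1.443
v 3.631 -1.526 -3.586
v 2.965 -0.953 -1.779
f 2 1 5
f 2 5 3
f 3 5 6
f 3 6 4
f 5 1 7
f 5 7 6
f 6 7 8
f 6 8 4
f 7 1 9
f 7 9 8
f 8 9 10
f 8 10 4
f 9 1 11
f 9 11 10
f 10 11 12
f 10 12 4
f 11 1 13
f 11 13 12
f 12 13 14
f 12 14 4
f 13 1 15
f 13 15 14
f 14 15 16
f 14 16 4
f 15 1 17
f 15 17 16
f 16 17 18
f 16 18 4
f 17 1 19
f 17 19 18
f 18 19 20
f 18 20 4
f 19 1 21
f 19 21 20
f 20 21 22
f 20 22 4
f 21 1 23
f 21 23 22
f 22 23 24
f 22 24 4
f 23 1 25
f 23 25 24
f 24 25 26
f 24 26 4
f 25 1 27
f 25 27 26
f 26 27 28
f 26 28 4
f 27 1 29
f 27 29 28
f 28 29 30
f 28 30 4
f 29 1 2
f 29 2 30
f 30 2 3
f 30 3 4
f 32 34 31
f 35 32 31
f 31 34 33
f 33 35 31
f 32 38 34
f 36 32 35
f 36 38 32
f 34 38 33
f 37 35 33
f 33 38 37
f 37 36 35
f 38 36 37



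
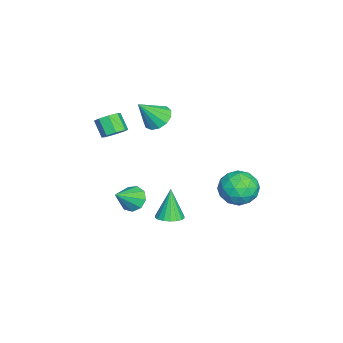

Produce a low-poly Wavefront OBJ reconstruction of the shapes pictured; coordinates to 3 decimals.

v 3.785 -0.135 -2.89
v 4.477 -0.337 -2.683
v 3.255 -0.165 -1.15
v 4.491 -0.003 -2.673
v 4.364 0.304 -2.707
v 4.123 0.524 -2.776
v 3.815 0.614 -2.869
v 3.501 0.555 -2.965
v 3.243 0.36 -3.047
v 3.093 0.066 -3.098
v 3.079 -0.267 -3.107
v 3.206 -0.575 -3.074
v 3.447 -0.795 -3.005
v 3.755 -0.884 -2.912
v 4.069 -0.826 -2.816
v 4.326 -0.63 -2.734
v 0.658 -2.594 -4.066
v 1.231 -2.041 -4.298
v 1.762 -3.306 -3.034
v 0.941 -1.844 -3.851
v 0.518 -1.999 -3.505
v 0.161 -2.432 -3.421
v 0.036 -2.941 -3.639
v 0.203 -3.288 -4.057
v 0.582 -3.311 -4.478
v 0.997 -2.998 -4.707
v 1.254 -2.496 -4.636
v 0.638 -3.472 0.892
v 1.162 -3.3 1.355
v 0.585 -3.796 2.191
v 0.062 -3.968 1.728
v 0.775 -2.909 1.32
v 0.198 -3.406 2.156
v 0.308 -2.848 1.034
v -0.269 -3.344 1.87
v 0.034 -3.152 0.665
v -0.542 -3.648 1.501
v 0.115 -3.644 0.429
v -0.462 -4.14 1.265
v 0.502 -4.034 0.464
v -0.075 -4.531 1.3
v 0.969 -4.096 0.75
v 0.392 -4.592 1.586
v 1.242 -3.792 1.119
v 0.666 -4.288 1.955
v -2.208 -1.741 0.403
v -1.818 -2.31 -0.16
v -1.532 -2.659 1.797
v -1.487 -1.942 -0.078
v -1.385 -1.51 0.156
v -1.544 -1.152 0.469
v -1.914 -0.981 0.761
v -2.377 -1.052 0.939
v -2.787 -1.341 0.948
v -3.013 -1.757 0.783
v -2.983 -2.169 0.498
v -2.707 -2.445 0.182
v -2.273 -2.497 -0.063
v -0.394 3.264 -2.679
v 0.379 3.848 -2.047
v 0.921 2.012 -3.133
v 1.694 2.596 -2.501
v 0.829 2.032 -1.98
v 0.016 2.806 -1.7
v 1.284 3.054 -3.48
v 0.471 3.828 -3.2
v 1.416 3.718 -2.542
v 1.135 3.086 -1.615
v 0.165 2.774 -3.565
v -0.116 2.142 -2.638
v -0.123 3.666 -2.323
v 1.423 2.194 -2.857
v 0.914 1.863 -2.551
v 1.369 2.206 -2.179
v -0.336 3.054 -2.119
v 0.118 3.396 -1.747
v 0.383 2.329 -1.708
v 1.182 2.464 -3.433
v 1.636 2.806 -3.061
v -0.069 3.654 -3.001
v 0.386 3.997 -2.629
v 0.917 3.531 -3.472
v 0.941 3.932 -2.243
v 1.714 3.196 -2.51
v 1.473 3.466 -3.085
v 0.995 3.921 -2.92
v 0.776 3.561 -1.698
v 1.549 2.825 -1.965
v 1.04 2.494 -1.659
v 0.563 2.949 -1.494
v 1.386 3.485 -1.989
v -0.249 3.035 -3.215
v 0.524 2.299 -3.482
v 0.737 2.911 -3.686
v 0.26 3.366 -3.521
v -0.414 2.664 -2.67
v 0.359 1.928 -2.937
v 0.305 1.939 -2.26
v -0.173 2.394 -2.095
v -0.086 2.375 -3.191
f 2 1 4
f 2 4 3
f 4 1 5
f 4 5 3
f 5 1 6
f 5 6 3
f 6 1 7
f 6 7 3
f 7 1 8
f 7 8 3
f 8 1 9
f 8 9 3
f 9 1 10
f 9 10 3
f 10 1 11
f 10 11 3
f 11 1 12
f 11 12 3
f 12 1 13
f 12 13 3
f 13 1 14
f 13 14 3
f 14 1 15
f 14 15 3
f 15 1 16
f 15 16 3
f 16 1 2
f 16 2 3
f 18 17 20
f 18 20 19
f 20 17 21
f 20 21 19
f 21 17 22
f 21 22 19
f 22 17 23
f 22 23 19
f 23 17 24
f 23 24 19
f 24 17 25
f 24 25 19
f 25 17 26
f 25 26 19
f 26 17 27
f 26 27 19
f 27 17 18
f 27 18 19
f 29 28 32
f 29 32 30
f 30 32 33
f 30 33 31
f 32 28 34
f 32 34 33
f 33 34 35
f 33 35 31
f 34 28 36
f 34 36 35
f 35 36 37
f 35 37 31
f 36 28 38
f 36 38 37
f 37 38 39
f 37 39 31
f 38 28 40
f 38 40 39
f 39 40 41
f 39 41 31
f 40 28 42
f 40 42 41
f 41 42 43
f 41 43 31
f 42 28 44
f 42 44 43
f 43 44 45
f 43 45 31
f 44 28 29
f 44 29 45
f 45 29 30
f 45 30 31
f 47 46 49
f 47 49 48
f 49 46 50
f 49 50 48
f 50 46 51
f 50 51 48
f 51 46 52
f 51 52 48
f 52 46 53
f 52 53 48
f 53 46 54
f 53 54 48
f 54 46 55
f 54 55 48
f 55 46 56
f 55 56 48
f 56 46 57
f 56 57 48
f 57 46 58
f 57 58 48
f 58 46 47
f 58 47 48
f 59 96 75
f 96 70 99
f 75 99 64
f 96 99 75
f 59 75 71
f 75 64 76
f 71 76 60
f 75 76 71
f 59 71 80
f 71 60 81
f 80 81 66
f 71 81 80
f 59 80 92
f 80 66 95
f 92 95 69
f 80 95 92
f 59 92 96
f 92 69 100
f 96 100 70
f 92 100 96
f 60 76 87
f 76 64 90
f 87 90 68
f 76 90 87
f 64 99 77
f 99 70 98
f 77 98 63
f 99 98 77
f 70 100 97
f 100 69 93
f 97 93 61
f 100 93 97
f 69 95 94
f 95 66 82
f 94 82 65
f 95 82 94
f 66 81 86
f 81 60 83
f 86 83 67
f 81 83 86
f 62 88 74
f 88 68 89
f 74 89 63
f 88 89 74
f 62 74 72
f 74 63 73
f 72 73 61
f 74 73 72
f 62 72 79
f 72 61 78
f 79 78 65
f 72 78 79
f 62 79 84
f 79 65 85
f 84 85 67
f 79 85 84
f 62 84 88
f 84 67 91
f 88 91 68
f 84 91 88
f 63 89 77
f 89 68 90
f 77 90 64
f 89 90 77
f 61 73 97
f 73 63 98
f 97 98 70
f 73 98 97
f 65 78 94
f 78 61 93
f 94 93 69
f 78 93 94
f 67 85 86
f 85 65 82
f 86 82 66
f 85 82 86
f 68 91 87
f 91 67 83
f 87 83 60
f 91 83 87



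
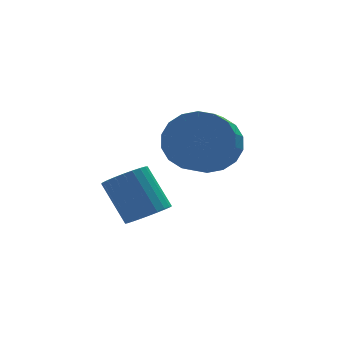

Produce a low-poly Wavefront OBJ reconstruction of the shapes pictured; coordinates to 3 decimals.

v -0.554 3.495 -0.904
v 0.154 3.665 -0.773
v -0.297 4.555 0.515
v -1.006 4.385 0.384
v 0.076 3.88 -0.949
v -0.375 4.77 0.339
v -0.098 4.036 -1.118
v -0.549 4.927 0.17
v -0.341 4.111 -1.255
v -0.792 5.001 0.034
v -0.617 4.091 -1.338
v -1.068 4.981 -0.049
v -0.883 3.981 -1.355
v -1.335 4.871 -0.067
v -1.099 3.797 -1.304
v -1.551 4.687 -0.015
v -1.233 3.566 -1.191
v -1.684 4.457 0.097
v -1.263 3.325 -1.035
v -1.714 4.215 0.253
v -1.185 3.11 -0.859
v -1.636 4 0.429
v -1.011 2.953 -0.69
v -1.462 3.844 0.598
v -0.768 2.879 -0.554
v -1.219 3.769 0.735
v -0.492 2.899 -0.471
v -0.943 3.789 0.818
v -0.225 3.009 -0.453
v -0.677 3.899 0.835
v -0.009 3.193 -0.505
v -0.461 4.083 0.784
v 0.124 3.423 -0.617
v -0.327 4.314 0.671
v 1.159 3.343 1.806
v 1.709 3.548 2.701
v 1.051 2.403 3.369
v 0.501 2.197 2.474
v 1.314 3.808 2.757
v 0.656 2.663 3.425
v 0.888 3.976 2.625
v 0.23 2.831 3.293
v 0.516 4.018 2.331
v -0.142 2.873 2.999
v 0.272 3.927 1.933
v -0.387 2.782 2.6
v 0.203 3.719 1.509
v -0.456 2.574 2.177
v 0.323 3.437 1.145
v -0.335 2.292 1.813
v 0.609 3.137 0.911
v -0.049 1.992 1.579
v 1.004 2.877 0.855
v 0.346 1.732 1.523
v 1.43 2.709 0.987
v 0.772 1.564 1.655
v 1.802 2.667 1.281
v 1.144 1.522 1.949
v 2.047 2.758 1.68
v 1.388 1.613 2.347
v 2.116 2.966 2.103
v 1.457 1.821 2.771
v 1.995 3.248 2.467
v 1.337 2.103 3.135
f 2 1 5
f 2 5 3
f 3 5 6
f 3 6 4
f 5 1 7
f 5 7 6
f 6 7 8
f 6 8 4
f 7 1 9
f 7 9 8
f 8 9 10
f 8 10 4
f 9 1 11
f 9 11 10
f 10 11 12
f 10 12 4
f 11 1 13
f 11 13 12
f 12 13 14
f 12 14 4
f 13 1 15
f 13 15 14
f 14 15 16
f 14 16 4
f 15 1 17
f 15 17 16
f 16 17 18
f 16 18 4
f 17 1 19
f 17 19 18
f 18 19 20
f 18 20 4
f 19 1 21
f 19 21 20
f 20 21 22
f 20 22 4
f 21 1 23
f 21 23 22
f 22 23 24
f 22 24 4
f 23 1 25
f 23 25 24
f 24 25 26
f 24 26 4
f 25 1 27
f 25 27 26
f 26 27 28
f 26 28 4
f 27 1 29
f 27 29 28
f 28 29 30
f 28 30 4
f 29 1 31
f 29 31 30
f 30 31 32
f 30 32 4
f 31 1 33
f 31 33 32
f 32 33 34
f 32 34 4
f 33 1 2
f 33 2 34
f 34 2 3
f 34 3 4
f 36 35 39
f 36 39 37
f 37 39 40
f 37 40 38
f 39 35 41
f 39 41 40
f 40 41 42
f 40 42 38
f 41 35 43
f 41 43 42
f 42 43 44
f 42 44 38
f 43 35 45
f 43 45 44
f 44 45 46
f 44 46 38
f 45 35 47
f 45 47 46
f 46 47 48
f 46 48 38
f 47 35 49
f 47 49 48
f 48 49 50
f 48 50 38
f 49 35 51
f 49 51 50
f 50 51 52
f 50 52 38
f 51 35 53
f 51 53 52
f 52 53 54
f 52 54 38
f 53 35 55
f 53 55 54
f 54 55 56
f 54 56 38
f 55 35 57
f 55 57 56
f 56 57 58
f 56 58 38
f 57 35 59
f 57 59 58
f 58 59 60
f 58 60 38
f 59 35 61
f 59 61 60
f 60 61 62
f 60 62 38
f 61 35 63
f 61 63 62
f 62 63 64
f 62 64 38
f 63 35 36
f 63 36 64
f 64 36 37
f 64 37 38



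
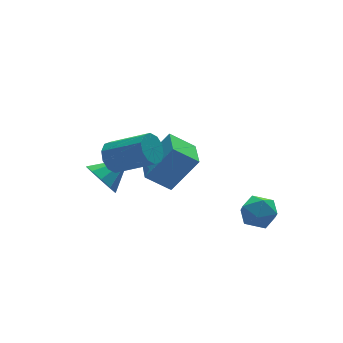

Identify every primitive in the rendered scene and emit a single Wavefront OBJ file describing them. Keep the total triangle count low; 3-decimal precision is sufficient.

v -1.995 0.94 0.875
v -1.775 0.566 0.145
v -0.544 -0.835 1.235
v -0.765 -0.46 1.965
v -1.428 0.947 0.243
v -0.197 -0.454 1.333
v -1.297 1.326 0.582
v -0.066 -0.075 1.672
v -1.433 1.558 1.034
v -0.202 0.157 2.124
v -1.784 1.554 1.425
v -0.553 0.153 2.514
v -2.216 1.315 1.605
v -0.985 -0.086 2.695
v -2.563 0.934 1.507
v -1.332 -0.467 2.597
v -2.694 0.555 1.168
v -1.463 -0.846 2.258
v -2.558 0.323 0.716
v -1.327 -1.078 1.806
v -2.207 0.327 0.326
v -0.976 -1.074 1.415
v -0.655 0.501 -0.721
v 0.606 0.191 0.955
v 0.004 2.02 -0.935
v 1.265 1.71 0.741
v 0.375 -0.07 -1.601
v 1.636 -0.38 0.075
v 1.034 1.449 -1.815
v 2.295 1.139 -0.139
v -1.718 2.781 -2.091
v -1.237 2.288 -2.87
v -0.222 2.879 -1.229
v -1.211 2.919 -2.988
v -1.378 3.498 -2.763
v -1.676 3.802 -2.282
v -1.99 3.716 -1.727
v -2.2 3.273 -1.312
v -2.226 2.642 -1.194
v -2.058 2.064 -1.419
v -1.761 1.759 -1.9
v -1.447 1.845 -2.455
v 2.753 -2.162 -2.45
v 3.331 -2.182 -1.661
v 3.149 -3.658 -2.779
v 3.727 -3.678 -1.99
v 2.756 -3.639 -1.884
v 2.511 -2.715 -1.68
v 3.969 -3.125 -2.76
v 3.724 -2.201 -2.556
v 4.082 -2.778 -1.853
v 3.333 -3.095 -1.311
v 3.147 -2.745 -3.129
v 2.398 -3.062 -2.587
f 2 1 5
f 2 5 3
f 3 5 6
f 3 6 4
f 5 1 7
f 5 7 6
f 6 7 8
f 6 8 4
f 7 1 9
f 7 9 8
f 8 9 10
f 8 10 4
f 9 1 11
f 9 11 10
f 10 11 12
f 10 12 4
f 11 1 13
f 11 13 12
f 12 13 14
f 12 14 4
f 13 1 15
f 13 15 14
f 14 15 16
f 14 16 4
f 15 1 17
f 15 17 16
f 16 17 18
f 16 18 4
f 17 1 19
f 17 19 18
f 18 19 20
f 18 20 4
f 19 1 21
f 19 21 20
f 20 21 22
f 20 22 4
f 21 1 2
f 21 2 22
f 22 2 3
f 22 3 4
f 24 26 23
f 27 24 23
f 23 26 25
f 25 27 23
f 24 30 26
f 28 24 27
f 28 30 24
f 26 30 25
f 29 27 25
f 25 30 29
f 29 28 27
f 30 28 29
f 32 31 34
f 32 34 33
f 34 31 35
f 34 35 33
f 35 31 36
f 35 36 33
f 36 31 37
f 36 37 33
f 37 31 38
f 37 38 33
f 38 31 39
f 38 39 33
f 39 31 40
f 39 40 33
f 40 31 41
f 40 41 33
f 41 31 42
f 41 42 33
f 42 31 32
f 42 32 33
f 43 54 48
f 43 48 44
f 43 44 50
f 43 50 53
f 43 53 54
f 44 48 52
f 48 54 47
f 54 53 45
f 53 50 49
f 50 44 51
f 46 52 47
f 46 47 45
f 46 45 49
f 46 49 51
f 46 51 52
f 47 52 48
f 45 47 54
f 49 45 53
f 51 49 50
f 52 51 44



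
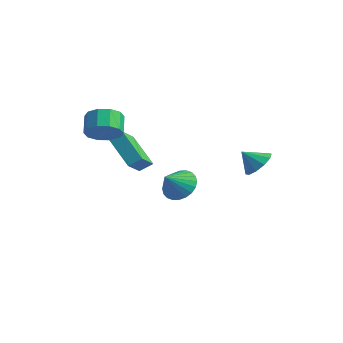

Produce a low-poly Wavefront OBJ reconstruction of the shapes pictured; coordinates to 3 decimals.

v -3.703 3.955 -3.309
v -2.823 4.348 -2.867
v -3.717 2.885 -2.331
v -3.117 4.547 -2.654
v -3.499 4.656 -2.54
v -3.913 4.658 -2.544
v -4.294 4.553 -2.664
v -4.586 4.357 -2.882
v -4.743 4.1 -3.165
v -4.742 3.821 -3.471
v -4.583 3.562 -3.751
v -4.29 3.363 -3.965
v -3.907 3.254 -4.078
v -3.494 3.252 -4.075
v -3.112 3.357 -3.955
v -2.82 3.553 -3.736
v -2.663 3.81 -3.453
v -2.664 4.089 -3.148
v -2.17 -0.383 -0.237
v -1.624 -1.653 0.736
v -3.819 -0.139 1.006
v -3.274 -1.409 1.979
v -1.746 0.149 0.221
v -1.201 -1.121 1.194
v -3.396 0.393 1.464
v -2.85 -0.877 2.437
v 2.197 3.497 0.415
v 2.547 4.04 1.056
v 1.543 2.963 1.225
v 2.087 4.289 0.849
v 1.669 4.236 0.476
v 1.453 3.9 0.08
v 1.521 3.411 -0.188
v 1.847 2.954 -0.226
v 2.306 2.705 -0.019
v 2.724 2.758 0.353
v 2.941 3.094 0.749
v 2.873 3.583 1.018
v -2.887 -2.069 2.694
v -2.267 -2.243 3.42
v -2.933 -1.565 4.152
v -3.553 -1.391 3.426
v -2.082 -1.751 3.132
v -2.748 -1.073 3.864
v -2.204 -1.38 2.677
v -2.87 -0.702 3.409
v -2.587 -1.273 2.229
v -3.253 -0.594 2.961
v -3.085 -1.469 1.958
v -3.751 -0.791 2.69
v -3.507 -1.895 1.968
v -4.173 -1.217 2.7
v -3.692 -2.387 2.256
v -4.358 -1.709 2.988
v -3.57 -2.758 2.711
v -4.236 -2.08 3.443
v -3.187 -2.866 3.159
v -3.853 -2.187 3.891
v -2.689 -2.669 3.43
v -3.355 -1.991 4.162
f 2 1 4
f 2 4 3
f 4 1 5
f 4 5 3
f 5 1 6
f 5 6 3
f 6 1 7
f 6 7 3
f 7 1 8
f 7 8 3
f 8 1 9
f 8 9 3
f 9 1 10
f 9 10 3
f 10 1 11
f 10 11 3
f 11 1 12
f 11 12 3
f 12 1 13
f 12 13 3
f 13 1 14
f 13 14 3
f 14 1 15
f 14 15 3
f 15 1 16
f 15 16 3
f 16 1 17
f 16 17 3
f 17 1 18
f 17 18 3
f 18 1 2
f 18 2 3
f 20 22 19
f 23 20 19
f 19 22 21
f 21 23 19
f 20 26 22
f 24 20 23
f 24 26 20
f 22 26 21
f 25 23 21
f 21 26 25
f 25 24 23
f 26 24 25
f 28 27 30
f 28 30 29
f 30 27 31
f 30 31 29
f 31 27 32
f 31 32 29
f 32 27 33
f 32 33 29
f 33 27 34
f 33 34 29
f 34 27 35
f 34 35 29
f 35 27 36
f 35 36 29
f 36 27 37
f 36 37 29
f 37 27 38
f 37 38 29
f 38 27 28
f 38 28 29
f 40 39 43
f 40 43 41
f 41 43 44
f 41 44 42
f 43 39 45
f 43 45 44
f 44 45 46
f 44 46 42
f 45 39 47
f 45 47 46
f 46 47 48
f 46 48 42
f 47 39 49
f 47 49 48
f 48 49 50
f 48 50 42
f 49 39 51
f 49 51 50
f 50 51 52
f 50 52 42
f 51 39 53
f 51 53 52
f 52 53 54
f 52 54 42
f 53 39 55
f 53 55 54
f 54 55 56
f 54 56 42
f 55 39 57
f 55 57 56
f 56 57 58
f 56 58 42
f 57 39 59
f 57 59 58
f 58 59 60
f 58 60 42
f 59 39 40
f 59 40 60
f 60 40 41
f 60 41 42



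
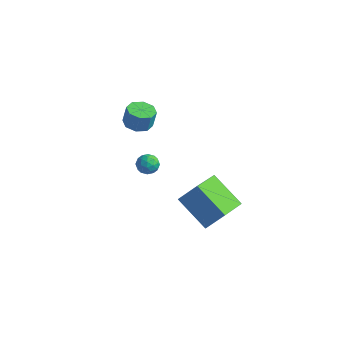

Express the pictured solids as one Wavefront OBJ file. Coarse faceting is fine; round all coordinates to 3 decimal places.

v -3.648 2.565 -1.92
v -2.989 2.955 -2.068
v -2.833 3.086 -1.028
v -3.492 2.695 -0.88
v -3.466 3.313 -2.042
v -3.31 3.444 -1.001
v -4.05 3.233 -1.944
v -3.893 3.364 -0.904
v -4.398 2.761 -1.832
v -4.242 2.892 -0.792
v -4.307 2.174 -1.772
v -4.151 2.305 -0.732
v -3.83 1.816 -1.799
v -3.674 1.947 -0.758
v -3.247 1.896 -1.896
v -3.09 2.027 -0.856
v -2.898 2.368 -2.008
v -2.742 2.499 -0.968
v 1.327 -0.687 -2.805
v 2.079 -0.167 -1.732
v 1.034 1.111 -3.472
v 1.786 1.631 -2.399
v 3.074 -0.831 -3.961
v 3.826 -0.311 -2.888
v 2.781 0.967 -4.628
v 3.533 1.487 -3.555
v -2.007 2.106 -4.132
v -1.801 1.806 -3.604
v -2.859 1.514 -4.136
v -2.653 1.214 -3.608
v -2.838 1.827 -3.577
v -2.312 2.193 -3.575
v -2.348 1.127 -4.165
v -1.822 1.493 -4.163
v -2.012 1.201 -3.624
v -2.315 1.634 -3.261
v -2.345 1.686 -4.479
v -2.648 2.119 -4.116
v -1.829 2.008 -3.868
v -2.831 1.312 -3.872
v -2.94 1.672 -3.854
v -2.819 1.496 -3.544
v -2.129 2.236 -3.85
v -2.008 2.06 -3.54
v -2.618 2.072 -3.524
v -2.652 1.26 -4.2
v -2.531 1.084 -3.89
v -1.841 1.824 -4.196
v -1.72 1.648 -3.886
v -2.042 1.248 -4.216
v -1.832 1.476 -3.569
v -2.333 1.128 -3.572
v -2.154 1.077 -3.899
v -1.844 1.292 -3.898
v -2.01 1.731 -3.355
v -2.511 1.382 -3.358
v -2.62 1.743 -3.34
v -2.31 1.958 -3.338
v -2.134 1.375 -3.368
v -2.149 1.938 -4.382
v -2.65 1.589 -4.385
v -2.35 1.362 -4.402
v -2.04 1.577 -4.4
v -2.327 2.192 -4.168
v -2.828 1.844 -4.171
v -2.816 2.028 -3.842
v -2.506 2.243 -3.841
v -2.526 1.945 -4.372
f 2 1 5
f 2 5 3
f 3 5 6
f 3 6 4
f 5 1 7
f 5 7 6
f 6 7 8
f 6 8 4
f 7 1 9
f 7 9 8
f 8 9 10
f 8 10 4
f 9 1 11
f 9 11 10
f 10 11 12
f 10 12 4
f 11 1 13
f 11 13 12
f 12 13 14
f 12 14 4
f 13 1 15
f 13 15 14
f 14 15 16
f 14 16 4
f 15 1 17
f 15 17 16
f 16 17 18
f 16 18 4
f 17 1 2
f 17 2 18
f 18 2 3
f 18 3 4
f 20 22 19
f 23 20 19
f 19 22 21
f 21 23 19
f 20 26 22
f 24 20 23
f 24 26 20
f 22 26 21
f 25 23 21
f 21 26 25
f 25 24 23
f 26 24 25
f 27 64 43
f 64 38 67
f 43 67 32
f 64 67 43
f 27 43 39
f 43 32 44
f 39 44 28
f 43 44 39
f 27 39 48
f 39 28 49
f 48 49 34
f 39 49 48
f 27 48 60
f 48 34 63
f 60 63 37
f 48 63 60
f 27 60 64
f 60 37 68
f 64 68 38
f 60 68 64
f 28 44 55
f 44 32 58
f 55 58 36
f 44 58 55
f 32 67 45
f 67 38 66
f 45 66 31
f 67 66 45
f 38 68 65
f 68 37 61
f 65 61 29
f 68 61 65
f 37 63 62
f 63 34 50
f 62 50 33
f 63 50 62
f 34 49 54
f 49 28 51
f 54 51 35
f 49 51 54
f 30 56 42
f 56 36 57
f 42 57 31
f 56 57 42
f 30 42 40
f 42 31 41
f 40 41 29
f 42 41 40
f 30 40 47
f 40 29 46
f 47 46 33
f 40 46 47
f 30 47 52
f 47 33 53
f 52 53 35
f 47 53 52
f 30 52 56
f 52 35 59
f 56 59 36
f 52 59 56
f 31 57 45
f 57 36 58
f 45 58 32
f 57 58 45
f 29 41 65
f 41 31 66
f 65 66 38
f 41 66 65
f 33 46 62
f 46 29 61
f 62 61 37
f 46 61 62
f 35 53 54
f 53 33 50
f 54 50 34
f 53 50 54
f 36 59 55
f 59 35 51
f 55 51 28
f 59 51 55



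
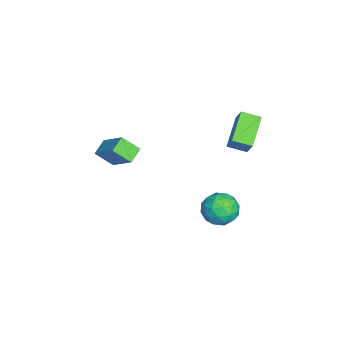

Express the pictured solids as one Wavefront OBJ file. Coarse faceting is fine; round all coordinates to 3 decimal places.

v -2.447 2.894 -0.64
v -2.517 1.904 -0.328
v -4.038 3.284 0.24
v -4.108 2.294 0.552
v -1.872 3.146 0.288
v -1.942 2.156 0.6
v -3.463 3.536 1.168
v -3.533 2.546 1.48
v -0.795 2.262 -3.349
v -0.305 1.93 -4.166
v -2.115 1.41 -3.794
v -1.625 1.078 -4.611
v -1.346 0.764 -3.693
v -0.53 1.291 -3.418
v -1.89 2.049 -4.542
v -1.074 2.576 -4.267
v -0.982 1.798 -4.904
v -0.646 1.004 -4.379
v -1.774 2.336 -3.581
v -1.438 1.542 -3.056
v -0.434 2.171 -3.718
v -1.986 1.169 -4.242
v -1.822 0.985 -3.702
v -1.534 0.789 -4.183
v -0.566 1.795 -3.279
v -0.278 1.6 -3.759
v -0.89 0.914 -3.481
v -2.142 1.74 -4.201
v -1.854 1.545 -4.681
v -0.886 2.551 -3.777
v -0.598 2.355 -4.258
v -1.53 2.426 -4.479
v -0.544 1.898 -4.632
v -1.32 1.397 -4.894
v -1.475 1.968 -4.853
v -0.996 2.278 -4.691
v -0.346 1.431 -4.324
v -1.122 0.93 -4.586
v -0.958 0.746 -4.046
v -0.479 1.056 -3.885
v -0.744 1.354 -4.758
v -1.298 2.41 -3.374
v -2.074 1.909 -3.636
v -1.941 2.284 -4.075
v -1.462 2.594 -3.914
v -1.1 1.943 -3.066
v -1.876 1.442 -3.328
v -1.424 1.062 -3.269
v -0.945 1.372 -3.107
v -1.676 1.986 -3.202
v -3.336 -4.543 -1.843
v -4.103 -4.156 -1.461
v -3.28 -3.647 -2.639
v -4.047 -3.26 -2.258
v -2.253 -3.56 -0.662
v -3.02 -3.173 -0.281
v -2.197 -2.664 -1.459
v -2.964 -2.277 -1.077
f 2 4 1
f 5 2 1
f 1 4 3
f 3 5 1
f 2 8 4
f 6 2 5
f 6 8 2
f 4 8 3
f 7 5 3
f 3 8 7
f 7 6 5
f 8 6 7
f 9 46 25
f 46 20 49
f 25 49 14
f 46 49 25
f 9 25 21
f 25 14 26
f 21 26 10
f 25 26 21
f 9 21 30
f 21 10 31
f 30 31 16
f 21 31 30
f 9 30 42
f 30 16 45
f 42 45 19
f 30 45 42
f 9 42 46
f 42 19 50
f 46 50 20
f 42 50 46
f 10 26 37
f 26 14 40
f 37 40 18
f 26 40 37
f 14 49 27
f 49 20 48
f 27 48 13
f 49 48 27
f 20 50 47
f 50 19 43
f 47 43 11
f 50 43 47
f 19 45 44
f 45 16 32
f 44 32 15
f 45 32 44
f 16 31 36
f 31 10 33
f 36 33 17
f 31 33 36
f 12 38 24
f 38 18 39
f 24 39 13
f 38 39 24
f 12 24 22
f 24 13 23
f 22 23 11
f 24 23 22
f 12 22 29
f 22 11 28
f 29 28 15
f 22 28 29
f 12 29 34
f 29 15 35
f 34 35 17
f 29 35 34
f 12 34 38
f 34 17 41
f 38 41 18
f 34 41 38
f 13 39 27
f 39 18 40
f 27 40 14
f 39 40 27
f 11 23 47
f 23 13 48
f 47 48 20
f 23 48 47
f 15 28 44
f 28 11 43
f 44 43 19
f 28 43 44
f 17 35 36
f 35 15 32
f 36 32 16
f 35 32 36
f 18 41 37
f 41 17 33
f 37 33 10
f 41 33 37
f 52 54 51
f 55 52 51
f 51 54 53
f 53 55 51
f 52 58 54
f 56 52 55
f 56 58 52
f 54 58 53
f 57 55 53
f 53 58 57
f 57 56 55
f 58 56 57



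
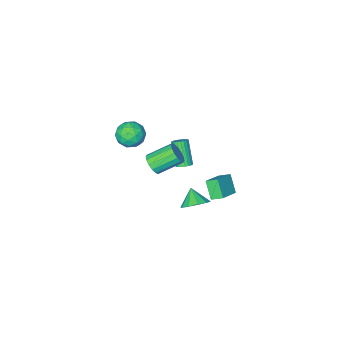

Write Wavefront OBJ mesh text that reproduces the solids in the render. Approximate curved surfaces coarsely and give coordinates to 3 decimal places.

v 0.414 -3.043 1.71
v 1.189 -3.478 2.143
v 0.251 -4.302 0.737
v 1.026 -4.737 1.17
v 0.18 -4.625 1.669
v 0.281 -3.847 2.27
v 1.159 -3.933 0.61
v 1.26 -3.155 1.211
v 1.65 -4.028 1.463
v 1.045 -4.455 2.117
v 0.395 -3.325 0.763
v -0.21 -3.752 1.417
v 0.816 -3.15 2.012
v 0.624 -4.63 0.868
v 0.127 -4.564 1.162
v 0.583 -4.82 1.416
v 0.282 -3.367 2.087
v 0.738 -3.622 2.341
v 0.145 -4.297 2.062
v 0.702 -4.158 0.539
v 1.158 -4.413 0.793
v 0.857 -2.96 1.464
v 1.313 -3.216 1.718
v 1.295 -3.483 0.818
v 1.542 -3.729 1.866
v 1.446 -4.469 1.295
v 1.524 -3.996 0.965
v 1.584 -3.539 1.319
v 1.187 -3.98 2.251
v 1.091 -4.72 1.679
v 0.594 -4.654 1.973
v 0.653 -4.197 2.326
v 1.457 -4.303 1.851
v 0.349 -3.06 1.201
v 0.253 -3.8 0.629
v 0.787 -3.583 0.554
v 0.846 -3.126 0.907
v -0.006 -3.311 1.585
v -0.102 -4.051 1.014
v -0.144 -4.241 1.561
v -0.084 -3.784 1.915
v -0.017 -3.477 1.029
v -1.752 1.708 0.618
v -2.184 2.285 1.01
v -1.57 2.521 -0.38
v -2.002 3.098 0.011
v -0.478 2.222 1.269
v -0.91 2.799 1.66
v -0.296 3.035 0.27
v -0.728 3.612 0.662
v 1.514 -0.305 1.884
v 1.978 0.004 2.355
v 0.649 0.635 3.247
v 0.186 0.325 2.776
v 1.922 0.265 2.088
v 0.593 0.896 2.98
v 1.757 0.373 1.765
v 0.428 1.004 2.658
v 1.526 0.299 1.475
v 0.198 0.93 2.367
v 1.293 0.063 1.294
v -0.035 0.694 2.186
v 1.119 -0.271 1.271
v -0.21 0.359 2.163
v 1.051 -0.615 1.413
v -0.278 0.016 2.305
v 1.107 -0.876 1.68
v -0.222 -0.245 2.572
v 1.272 -0.984 2.002
v -0.057 -0.353 2.895
v 1.502 -0.91 2.293
v 0.174 -0.279 3.185
v 1.735 -0.674 2.474
v 0.407 -0.043 3.366
v 1.91 -0.339 2.497
v 0.581 0.291 3.389
v 1.68 4.328 2.072
v 2.546 4.245 2.209
v 1.48 3.552 2.868
v 2.36 4.633 2.541
v 1.914 4.905 2.694
v 1.379 4.957 2.609
v 0.959 4.768 2.32
v 0.815 4.412 1.935
v 1.001 4.023 1.603
v 1.446 3.751 1.45
v 1.981 3.7 1.535
v 2.401 3.888 1.824
v -1.435 -1.363 -0.747
v -0.96 -1.262 -0.561
v -1.31 -2.256 0.873
v -1.785 -2.357 0.687
v -1.067 -1.109 -0.481
v -1.417 -2.104 0.953
v -1.23 -0.995 -0.442
v -1.581 -1.989 0.992
v -1.424 -0.937 -0.449
v -1.775 -1.931 0.985
v -1.62 -0.943 -0.502
v -1.971 -1.938 0.933
v -1.787 -1.014 -0.591
v -2.138 -2.008 0.843
v -1.901 -1.138 -0.705
v -2.252 -2.132 0.729
v -1.944 -1.295 -0.825
v -2.295 -2.29 0.609
v -1.91 -1.464 -0.933
v -2.26 -2.458 0.501
v -1.803 -1.616 -1.013
v -2.153 -2.611 0.421
v -1.639 -1.731 -1.052
v -1.99 -2.725 0.382
v -1.445 -1.789 -1.045
v -1.796 -2.783 0.389
v -1.249 -1.782 -0.993
v -1.6 -2.777 0.442
v -1.082 -1.712 -0.903
v -1.433 -2.706 0.531
v -0.968 -1.588 -0.789
v -1.319 -2.582 0.645
v -0.925 -1.43 -0.669
v -1.276 -2.425 0.765
f 1 38 17
f 38 12 41
f 17 41 6
f 38 41 17
f 1 17 13
f 17 6 18
f 13 18 2
f 17 18 13
f 1 13 22
f 13 2 23
f 22 23 8
f 13 23 22
f 1 22 34
f 22 8 37
f 34 37 11
f 22 37 34
f 1 34 38
f 34 11 42
f 38 42 12
f 34 42 38
f 2 18 29
f 18 6 32
f 29 32 10
f 18 32 29
f 6 41 19
f 41 12 40
f 19 40 5
f 41 40 19
f 12 42 39
f 42 11 35
f 39 35 3
f 42 35 39
f 11 37 36
f 37 8 24
f 36 24 7
f 37 24 36
f 8 23 28
f 23 2 25
f 28 25 9
f 23 25 28
f 4 30 16
f 30 10 31
f 16 31 5
f 30 31 16
f 4 16 14
f 16 5 15
f 14 15 3
f 16 15 14
f 4 14 21
f 14 3 20
f 21 20 7
f 14 20 21
f 4 21 26
f 21 7 27
f 26 27 9
f 21 27 26
f 4 26 30
f 26 9 33
f 30 33 10
f 26 33 30
f 5 31 19
f 31 10 32
f 19 32 6
f 31 32 19
f 3 15 39
f 15 5 40
f 39 40 12
f 15 40 39
f 7 20 36
f 20 3 35
f 36 35 11
f 20 35 36
f 9 27 28
f 27 7 24
f 28 24 8
f 27 24 28
f 10 33 29
f 33 9 25
f 29 25 2
f 33 25 29
f 44 46 43
f 47 44 43
f 43 46 45
f 45 47 43
f 44 50 46
f 48 44 47
f 48 50 44
f 46 50 45
f 49 47 45
f 45 50 49
f 49 48 47
f 50 48 49
f 52 51 55
f 52 55 53
f 53 55 56
f 53 56 54
f 55 51 57
f 55 57 56
f 56 57 58
f 56 58 54
f 57 51 59
f 57 59 58
f 58 59 60
f 58 60 54
f 59 51 61
f 59 61 60
f 60 61 62
f 60 62 54
f 61 51 63
f 61 63 62
f 62 63 64
f 62 64 54
f 63 51 65
f 63 65 64
f 64 65 66
f 64 66 54
f 65 51 67
f 65 67 66
f 66 67 68
f 66 68 54
f 67 51 69
f 67 69 68
f 68 69 70
f 68 70 54
f 69 51 71
f 69 71 70
f 70 71 72
f 70 72 54
f 71 51 73
f 71 73 72
f 72 73 74
f 72 74 54
f 73 51 75
f 73 75 74
f 74 75 76
f 74 76 54
f 75 51 52
f 75 52 76
f 76 52 53
f 76 53 54
f 78 77 80
f 78 80 79
f 80 77 81
f 80 81 79
f 81 77 82
f 81 82 79
f 82 77 83
f 82 83 79
f 83 77 84
f 83 84 79
f 84 77 85
f 84 85 79
f 85 77 86
f 85 86 79
f 86 77 87
f 86 87 79
f 87 77 88
f 87 88 79
f 88 77 78
f 88 78 79
f 90 89 93
f 90 93 91
f 91 93 94
f 91 94 92
f 93 89 95
f 93 95 94
f 94 95 96
f 94 96 92
f 95 89 97
f 95 97 96
f 96 97 98
f 96 98 92
f 97 89 99
f 97 99 98
f 98 99 100
f 98 100 92
f 99 89 101
f 99 101 100
f 100 101 102
f 100 102 92
f 101 89 103
f 101 103 102
f 102 103 104
f 102 104 92
f 103 89 105
f 103 105 104
f 104 105 106
f 104 106 92
f 105 89 107
f 105 107 106
f 106 107 108
f 106 108 92
f 107 89 109
f 107 109 108
f 108 109 110
f 108 110 92
f 109 89 111
f 109 111 110
f 110 111 112
f 110 112 92
f 111 89 113
f 111 113 112
f 112 113 114
f 112 114 92
f 113 89 115
f 113 115 114
f 114 115 116
f 114 116 92
f 115 89 117
f 115 117 116
f 116 117 118
f 116 118 92
f 117 89 119
f 117 119 118
f 118 119 120
f 118 120 92
f 119 89 121
f 119 121 120
f 120 121 122
f 120 122 92
f 121 89 90
f 121 90 122
f 122 90 91
f 122 91 92



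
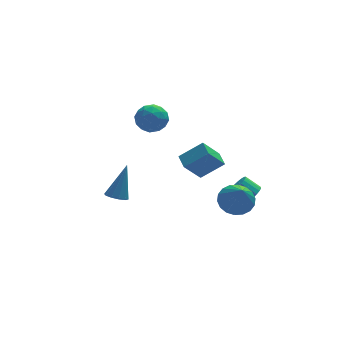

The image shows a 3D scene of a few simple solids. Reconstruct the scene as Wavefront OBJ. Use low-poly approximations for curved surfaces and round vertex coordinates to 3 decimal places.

v 3.022 -2.992 -2.237
v 3.568 -3.665 -2.735
v 2.918 -4.328 -0.543
v 3.877 -3.423 -2.525
v 4.016 -3.095 -2.258
v 3.958 -2.747 -1.987
v 3.715 -2.447 -1.765
v 3.334 -2.256 -1.637
v 2.892 -2.21 -1.628
v 2.475 -2.319 -1.739
v 2.166 -2.561 -1.949
v 2.027 -2.889 -2.216
v 2.085 -3.237 -2.487
v 2.328 -3.537 -2.709
v 2.709 -3.728 -2.837
v 3.151 -3.774 -2.846
v 0.759 3.643 1.048
v 1.088 3.222 0.216
v -0.668 3.878 0.364
v -0.339 3.457 -0.468
v -0.475 2.908 0.343
v 0.407 2.763 0.765
v 0.013 4.337 -0.185
v 0.895 4.192 0.237
v 0.627 3.651 -0.546
v 0.326 2.769 -0.22
v 0.094 4.331 0.8
v -0.207 3.449 1.126
v 1.048 3.412 0.692
v -0.628 3.688 -0.112
v -0.709 3.366 0.365
v -0.515 3.118 -0.124
v 0.648 3.142 1.015
v 0.842 2.895 0.526
v -0.077 2.711 0.601
v -0.422 4.205 0.054
v -0.228 3.958 -0.435
v 0.935 3.982 0.704
v 1.129 3.734 0.215
v 0.497 4.389 -0.021
v 0.971 3.417 -0.245
v 0.133 3.555 -0.647
v 0.34 4.072 -0.481
v 0.858 3.987 -0.233
v 0.794 2.898 -0.053
v -0.044 3.036 -0.455
v -0.125 2.714 0.022
v 0.393 2.628 0.27
v 0.523 3.15 -0.501
v 0.464 4.064 1.035
v -0.374 4.202 0.633
v 0.027 4.472 0.31
v 0.545 4.386 0.558
v 0.287 3.545 1.227
v -0.551 3.683 0.825
v -0.438 3.113 0.813
v 0.08 3.028 1.061
v -0.103 3.95 1.081
v -2.818 -0.866 -2.398
v -2.455 -0.425 -2.71
v -2.062 -0.174 -0.542
v -2.811 -0.258 -2.627
v -3.169 -0.323 -2.458
v -3.393 -0.595 -2.265
v -3.397 -0.971 -2.123
v -3.18 -1.307 -2.086
v -2.824 -1.474 -2.169
v -2.466 -1.409 -2.339
v -2.242 -1.137 -2.531
v -2.238 -0.761 -2.673
v 4.15 -2.151 -2.716
v 4.559 -1.585 -2.678
v 3.86 -1.122 -2.045
v 3.45 -1.689 -2.084
v 4.392 -1.523 -2.908
v 3.693 -1.061 -2.275
v 4.182 -1.57 -3.105
v 3.483 -1.107 -2.472
v 3.968 -1.717 -3.234
v 3.268 -1.255 -2.602
v 3.784 -1.94 -3.275
v 3.085 -1.477 -2.642
v 3.664 -2.199 -3.218
v 2.965 -1.736 -2.586
v 3.628 -2.449 -3.075
v 2.929 -1.987 -2.442
v 3.682 -2.649 -2.87
v 2.983 -2.186 -2.237
v 3.816 -2.762 -2.638
v 3.117 -2.3 -2.005
v 4.009 -2.769 -2.42
v 3.31 -2.307 -1.787
v 4.226 -2.67 -2.253
v 3.527 -2.208 -1.62
v 4.429 -2.481 -2.166
v 3.73 -2.019 -1.533
v 4.585 -2.235 -2.174
v 3.886 -1.773 -1.542
v 4.665 -1.974 -2.276
v 3.965 -1.512 -1.644
v 4.655 -1.744 -2.454
v 3.956 -1.282 -1.822
v 1.498 1.678 -2.61
v 2.807 1.501 -1.623
v 1.455 2.62 -2.386
v 2.765 2.444 -1.398
v 2.535 2.036 -3.922
v 3.845 1.86 -2.934
v 2.493 2.979 -3.697
v 3.802 2.802 -2.71
f 2 1 4
f 2 4 3
f 4 1 5
f 4 5 3
f 5 1 6
f 5 6 3
f 6 1 7
f 6 7 3
f 7 1 8
f 7 8 3
f 8 1 9
f 8 9 3
f 9 1 10
f 9 10 3
f 10 1 11
f 10 11 3
f 11 1 12
f 11 12 3
f 12 1 13
f 12 13 3
f 13 1 14
f 13 14 3
f 14 1 15
f 14 15 3
f 15 1 16
f 15 16 3
f 16 1 2
f 16 2 3
f 17 54 33
f 54 28 57
f 33 57 22
f 54 57 33
f 17 33 29
f 33 22 34
f 29 34 18
f 33 34 29
f 17 29 38
f 29 18 39
f 38 39 24
f 29 39 38
f 17 38 50
f 38 24 53
f 50 53 27
f 38 53 50
f 17 50 54
f 50 27 58
f 54 58 28
f 50 58 54
f 18 34 45
f 34 22 48
f 45 48 26
f 34 48 45
f 22 57 35
f 57 28 56
f 35 56 21
f 57 56 35
f 28 58 55
f 58 27 51
f 55 51 19
f 58 51 55
f 27 53 52
f 53 24 40
f 52 40 23
f 53 40 52
f 24 39 44
f 39 18 41
f 44 41 25
f 39 41 44
f 20 46 32
f 46 26 47
f 32 47 21
f 46 47 32
f 20 32 30
f 32 21 31
f 30 31 19
f 32 31 30
f 20 30 37
f 30 19 36
f 37 36 23
f 30 36 37
f 20 37 42
f 37 23 43
f 42 43 25
f 37 43 42
f 20 42 46
f 42 25 49
f 46 49 26
f 42 49 46
f 21 47 35
f 47 26 48
f 35 48 22
f 47 48 35
f 19 31 55
f 31 21 56
f 55 56 28
f 31 56 55
f 23 36 52
f 36 19 51
f 52 51 27
f 36 51 52
f 25 43 44
f 43 23 40
f 44 40 24
f 43 40 44
f 26 49 45
f 49 25 41
f 45 41 18
f 49 41 45
f 60 59 62
f 60 62 61
f 62 59 63
f 62 63 61
f 63 59 64
f 63 64 61
f 64 59 65
f 64 65 61
f 65 59 66
f 65 66 61
f 66 59 67
f 66 67 61
f 67 59 68
f 67 68 61
f 68 59 69
f 68 69 61
f 69 59 70
f 69 70 61
f 70 59 60
f 70 60 61
f 72 71 75
f 72 75 73
f 73 75 76
f 73 76 74
f 75 71 77
f 75 77 76
f 76 77 78
f 76 78 74
f 77 71 79
f 77 79 78
f 78 79 80
f 78 80 74
f 79 71 81
f 79 81 80
f 80 81 82
f 80 82 74
f 81 71 83
f 81 83 82
f 82 83 84
f 82 84 74
f 83 71 85
f 83 85 84
f 84 85 86
f 84 86 74
f 85 71 87
f 85 87 86
f 86 87 88
f 86 88 74
f 87 71 89
f 87 89 88
f 88 89 90
f 88 90 74
f 89 71 91
f 89 91 90
f 90 91 92
f 90 92 74
f 91 71 93
f 91 93 92
f 92 93 94
f 92 94 74
f 93 71 95
f 93 95 94
f 94 95 96
f 94 96 74
f 95 71 97
f 95 97 96
f 96 97 98
f 96 98 74
f 97 71 99
f 97 99 98
f 98 99 100
f 98 100 74
f 99 71 101
f 99 101 100
f 100 101 102
f 100 102 74
f 101 71 72
f 101 72 102
f 102 72 73
f 102 73 74
f 104 106 103
f 107 104 103
f 103 106 105
f 105 107 103
f 104 110 106
f 108 104 107
f 108 110 104
f 106 110 105
f 109 107 105
f 105 110 109
f 109 108 107
f 110 108 109

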